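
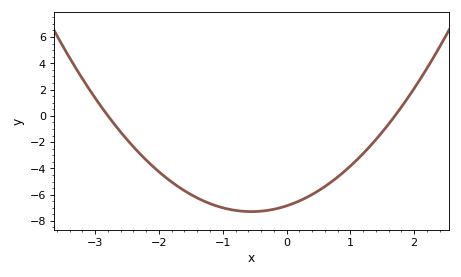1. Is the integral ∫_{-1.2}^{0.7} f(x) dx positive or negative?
negative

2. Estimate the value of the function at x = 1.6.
-0.6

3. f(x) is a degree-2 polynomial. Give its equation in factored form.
y = 1.44(x + 2.8)(x - 1.7)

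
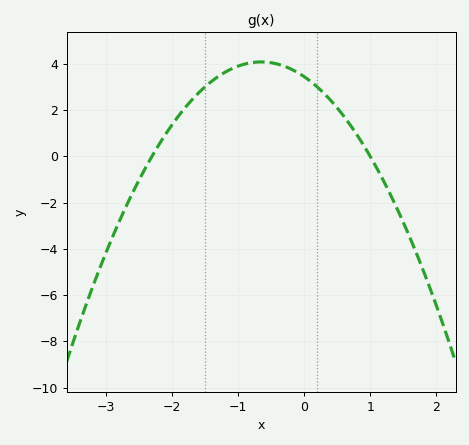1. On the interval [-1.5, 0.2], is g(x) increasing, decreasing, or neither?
neither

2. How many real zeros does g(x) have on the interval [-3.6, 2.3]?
2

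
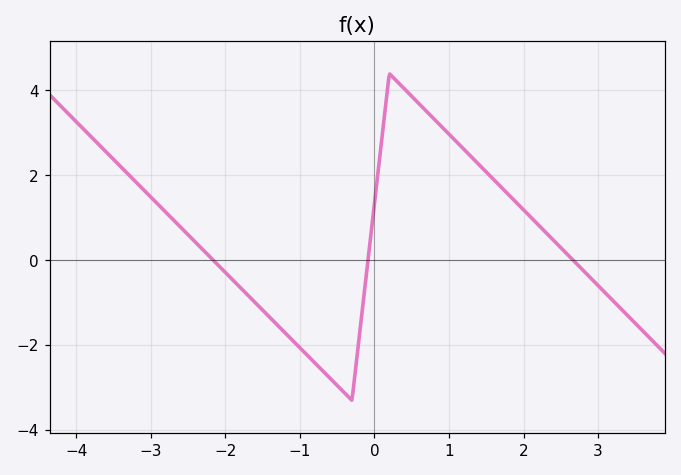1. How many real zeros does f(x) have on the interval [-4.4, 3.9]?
3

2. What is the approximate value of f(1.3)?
2.44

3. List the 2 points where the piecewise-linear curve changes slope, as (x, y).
(-0.3, -3.3); (0.2, 4.4)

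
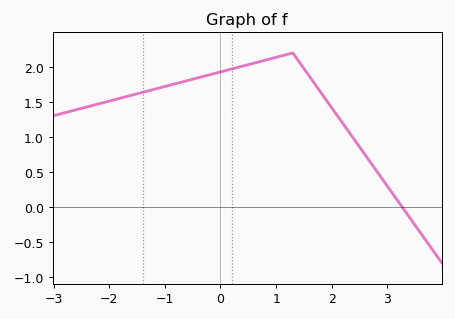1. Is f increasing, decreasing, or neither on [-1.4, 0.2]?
increasing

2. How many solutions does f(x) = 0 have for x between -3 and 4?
1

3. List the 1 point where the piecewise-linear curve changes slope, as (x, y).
(1.3, 2.2)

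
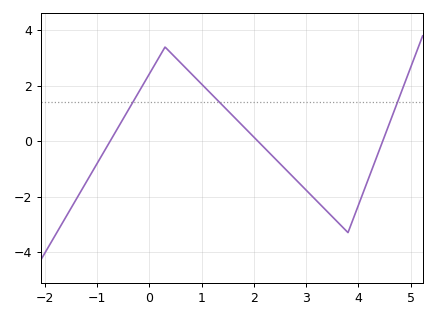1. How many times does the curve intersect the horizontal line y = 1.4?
3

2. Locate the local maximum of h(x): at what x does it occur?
0.302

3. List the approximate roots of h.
-0.751, 2.08, 4.46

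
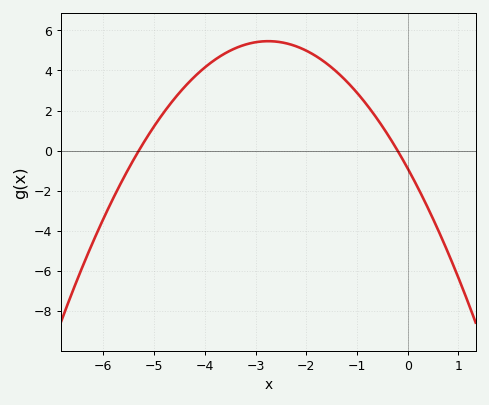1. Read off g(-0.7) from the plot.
2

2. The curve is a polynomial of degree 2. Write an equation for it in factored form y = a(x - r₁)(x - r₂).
y = -0.84(x + 5.3)(x + 0.2)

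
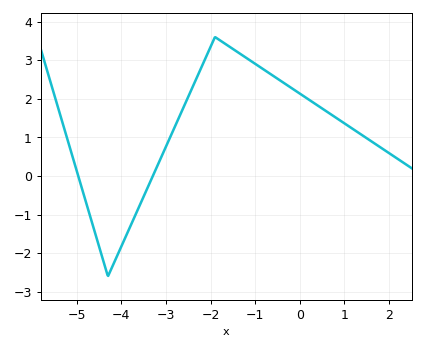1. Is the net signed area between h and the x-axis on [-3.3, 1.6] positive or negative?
positive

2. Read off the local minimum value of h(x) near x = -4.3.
-2.6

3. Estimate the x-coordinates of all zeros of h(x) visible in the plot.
-5, -3.2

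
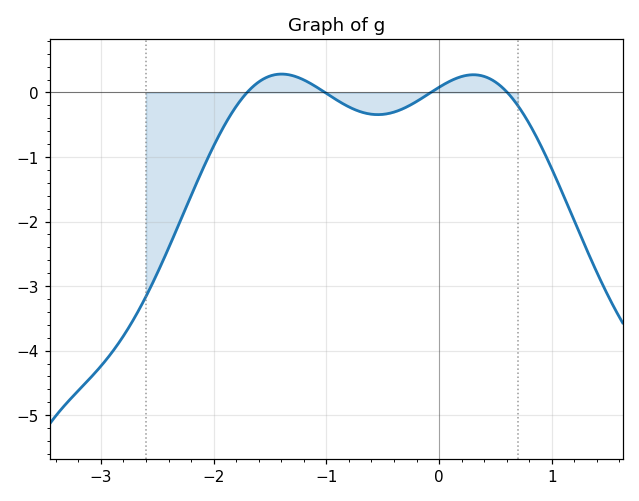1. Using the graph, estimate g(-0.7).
-0.3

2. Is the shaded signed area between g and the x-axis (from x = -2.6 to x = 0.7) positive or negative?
negative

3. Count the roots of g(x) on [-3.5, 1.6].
4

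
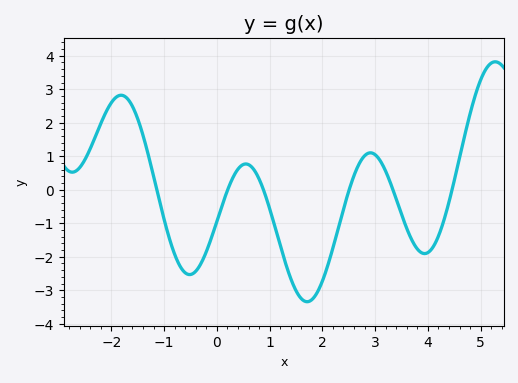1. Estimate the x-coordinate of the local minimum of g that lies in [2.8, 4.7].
3.94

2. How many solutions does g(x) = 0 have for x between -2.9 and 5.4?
6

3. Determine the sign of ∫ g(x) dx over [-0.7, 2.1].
negative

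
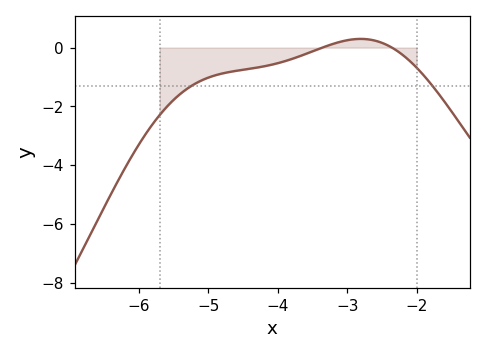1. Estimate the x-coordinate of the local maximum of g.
-2.8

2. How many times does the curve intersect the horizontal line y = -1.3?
2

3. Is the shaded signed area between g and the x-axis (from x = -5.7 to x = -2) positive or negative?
negative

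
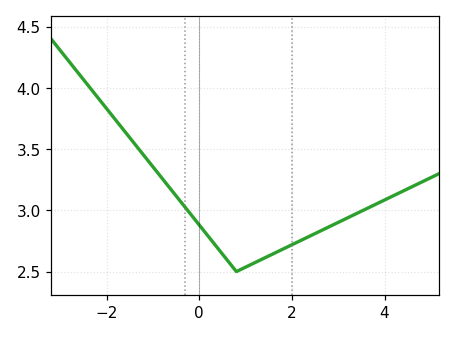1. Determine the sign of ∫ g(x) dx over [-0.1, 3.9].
positive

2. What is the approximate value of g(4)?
3.09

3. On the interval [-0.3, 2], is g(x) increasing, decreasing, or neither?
neither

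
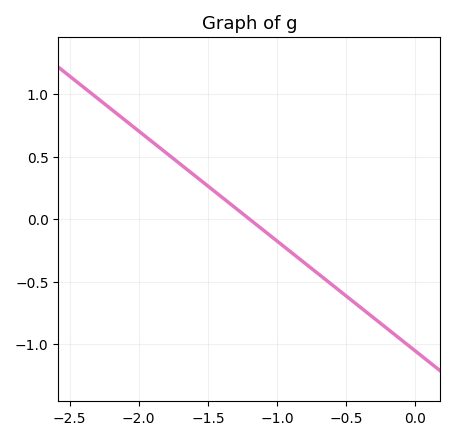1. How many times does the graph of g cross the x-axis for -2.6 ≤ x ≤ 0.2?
1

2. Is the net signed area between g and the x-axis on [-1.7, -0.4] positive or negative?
negative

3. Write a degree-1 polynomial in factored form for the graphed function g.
y = -0.88(x + 1.2)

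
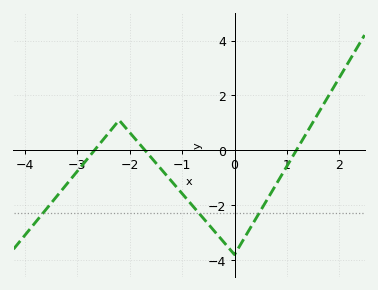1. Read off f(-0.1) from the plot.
-3.58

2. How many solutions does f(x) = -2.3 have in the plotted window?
3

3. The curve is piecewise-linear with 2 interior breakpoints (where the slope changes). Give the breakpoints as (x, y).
(-2.2, 1.1); (0, -3.8)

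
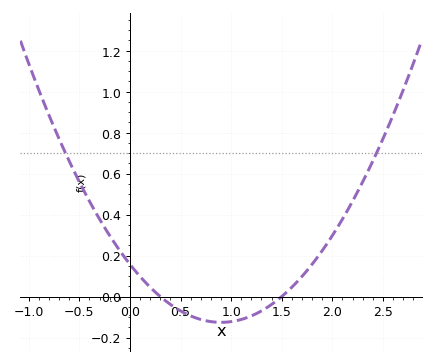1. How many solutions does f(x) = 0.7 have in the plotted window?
2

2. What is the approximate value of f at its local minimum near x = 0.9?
-0.126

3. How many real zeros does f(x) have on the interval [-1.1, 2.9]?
2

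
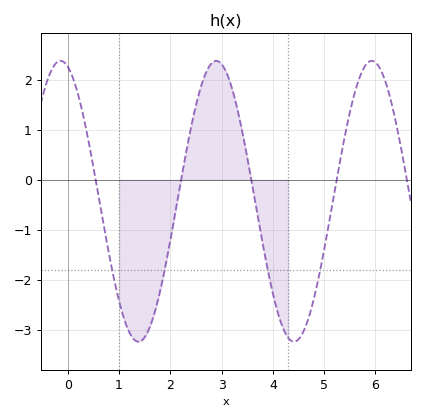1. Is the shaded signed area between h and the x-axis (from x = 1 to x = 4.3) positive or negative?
negative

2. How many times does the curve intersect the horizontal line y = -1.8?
4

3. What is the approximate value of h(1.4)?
-3.2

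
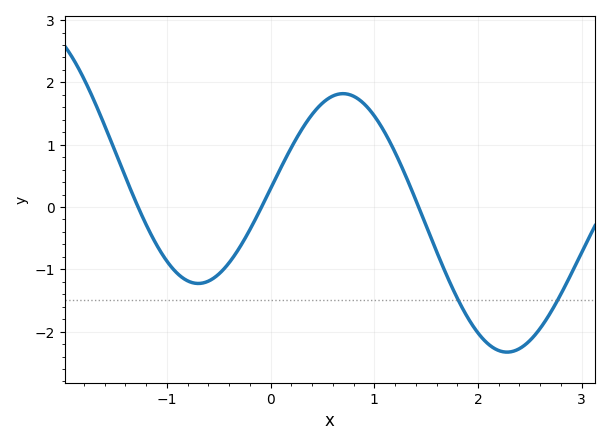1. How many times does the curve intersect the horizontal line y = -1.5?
2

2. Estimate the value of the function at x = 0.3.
1.2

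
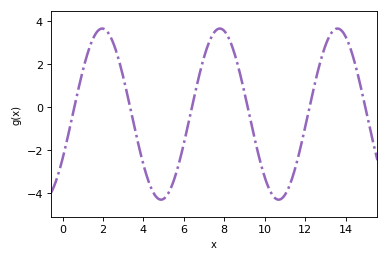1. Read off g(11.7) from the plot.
-2.15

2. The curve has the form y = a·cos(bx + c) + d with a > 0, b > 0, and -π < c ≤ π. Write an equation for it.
y = 3.98cos(1.08x - 2.12) - 0.31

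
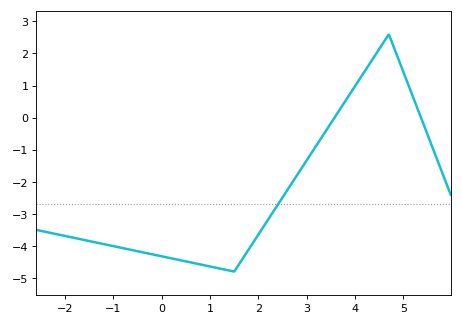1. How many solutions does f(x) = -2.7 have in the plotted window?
1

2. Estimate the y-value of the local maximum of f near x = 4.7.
2.6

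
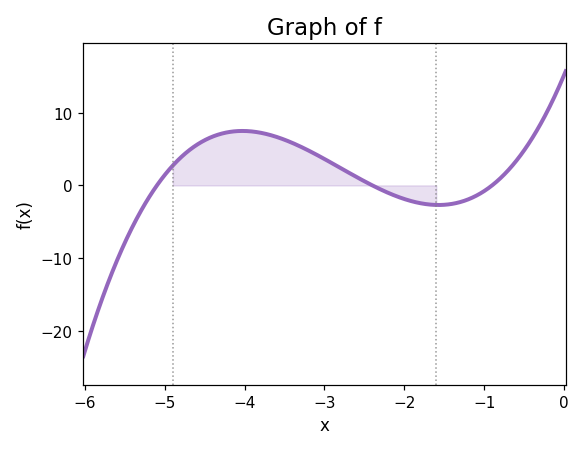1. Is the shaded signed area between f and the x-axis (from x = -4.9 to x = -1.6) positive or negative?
positive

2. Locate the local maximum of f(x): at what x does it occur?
-4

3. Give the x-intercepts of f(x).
-5.1, -2.4, -0.9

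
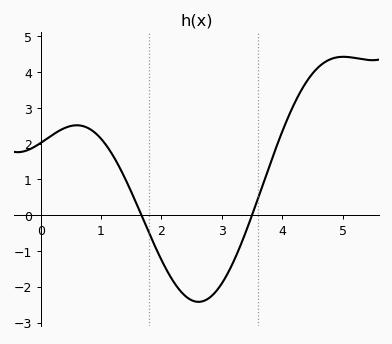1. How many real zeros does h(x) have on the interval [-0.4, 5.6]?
2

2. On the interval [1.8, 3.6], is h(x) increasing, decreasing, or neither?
neither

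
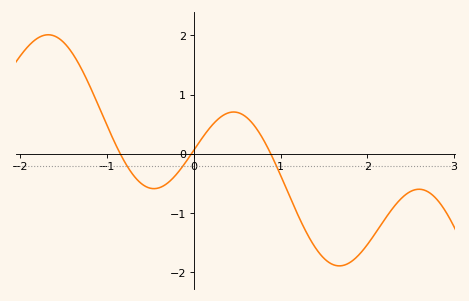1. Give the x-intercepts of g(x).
-0.8, 0, 0.9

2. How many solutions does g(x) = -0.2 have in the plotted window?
3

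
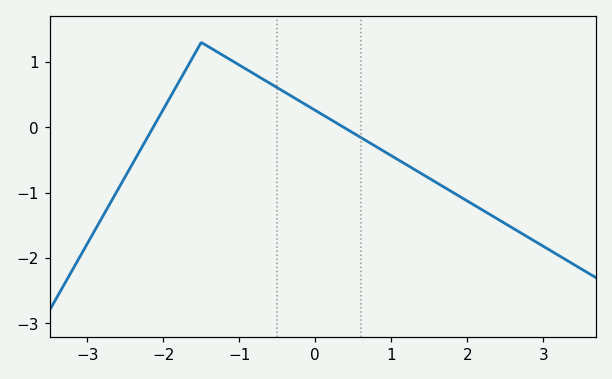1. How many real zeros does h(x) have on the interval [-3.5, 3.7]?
2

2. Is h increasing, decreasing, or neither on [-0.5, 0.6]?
decreasing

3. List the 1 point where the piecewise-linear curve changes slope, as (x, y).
(-1.5, 1.3)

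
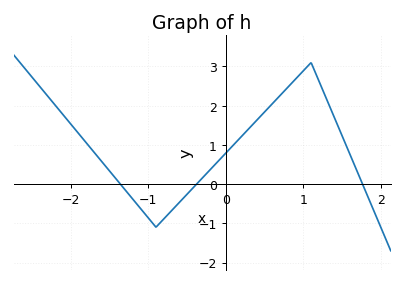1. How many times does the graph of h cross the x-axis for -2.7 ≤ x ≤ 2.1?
3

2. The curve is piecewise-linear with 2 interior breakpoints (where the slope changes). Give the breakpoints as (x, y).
(-0.9, -1.1); (1.1, 3.1)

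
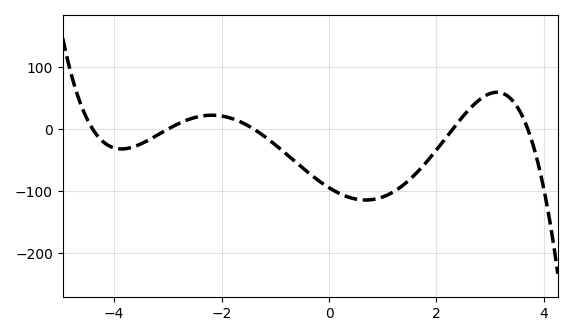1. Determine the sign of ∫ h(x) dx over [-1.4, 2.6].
negative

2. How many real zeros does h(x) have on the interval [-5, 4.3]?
5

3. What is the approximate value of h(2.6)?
30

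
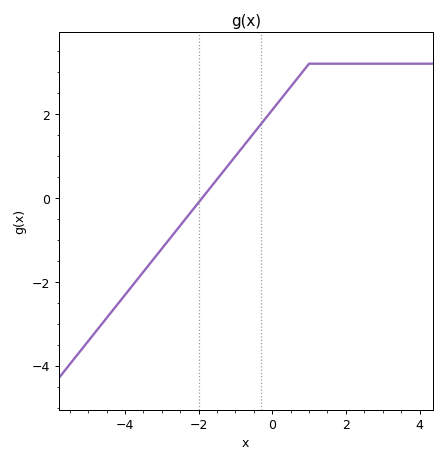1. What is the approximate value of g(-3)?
-1.2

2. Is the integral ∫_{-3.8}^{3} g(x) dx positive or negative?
positive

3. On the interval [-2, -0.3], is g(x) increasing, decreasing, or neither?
increasing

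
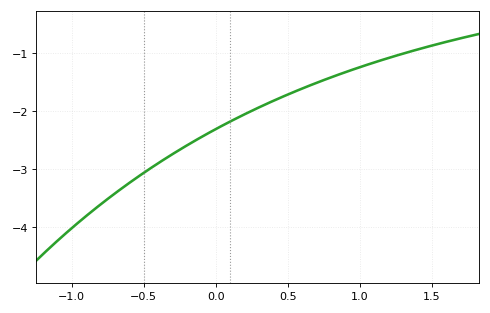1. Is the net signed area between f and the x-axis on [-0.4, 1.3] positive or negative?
negative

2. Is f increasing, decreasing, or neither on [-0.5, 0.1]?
increasing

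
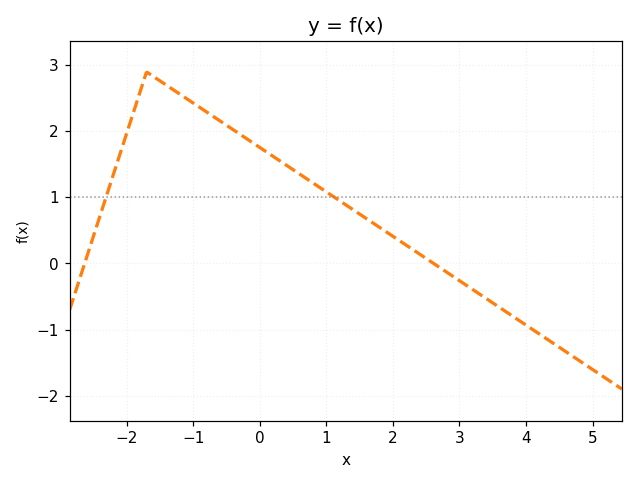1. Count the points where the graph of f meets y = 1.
2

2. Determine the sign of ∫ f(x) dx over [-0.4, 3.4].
positive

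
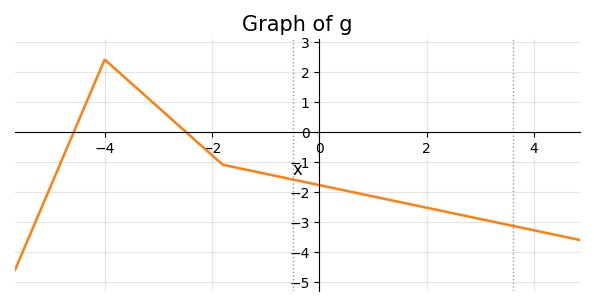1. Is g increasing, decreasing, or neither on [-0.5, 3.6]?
decreasing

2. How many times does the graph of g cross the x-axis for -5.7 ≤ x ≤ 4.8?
2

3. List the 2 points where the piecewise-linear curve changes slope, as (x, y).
(-4, 2.4); (-1.8, -1.1)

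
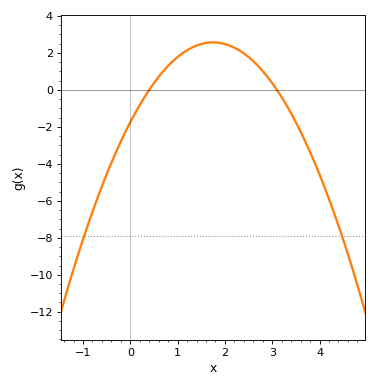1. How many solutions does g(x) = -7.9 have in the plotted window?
2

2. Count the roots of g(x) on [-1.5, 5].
2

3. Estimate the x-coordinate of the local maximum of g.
1.75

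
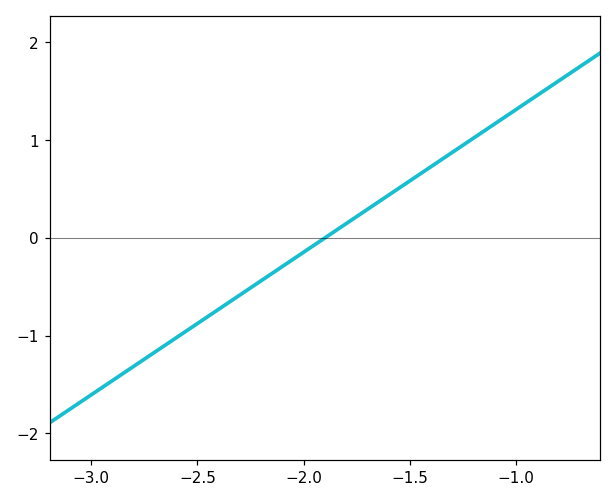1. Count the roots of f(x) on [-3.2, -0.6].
1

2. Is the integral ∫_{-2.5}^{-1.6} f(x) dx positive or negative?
negative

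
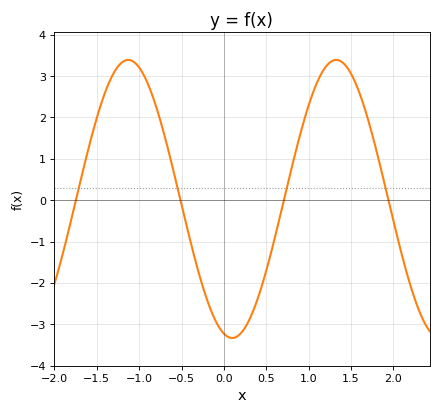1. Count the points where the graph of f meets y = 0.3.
4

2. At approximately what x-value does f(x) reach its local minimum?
0.099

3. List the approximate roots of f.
-1.75, -0.512, 0.708, 1.94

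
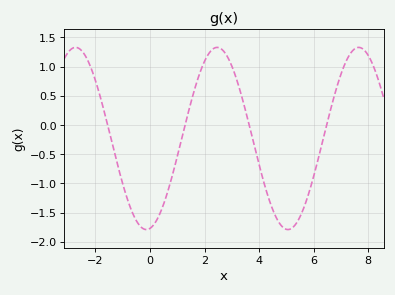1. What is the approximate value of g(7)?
0.864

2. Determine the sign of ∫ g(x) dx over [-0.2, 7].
negative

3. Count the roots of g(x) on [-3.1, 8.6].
4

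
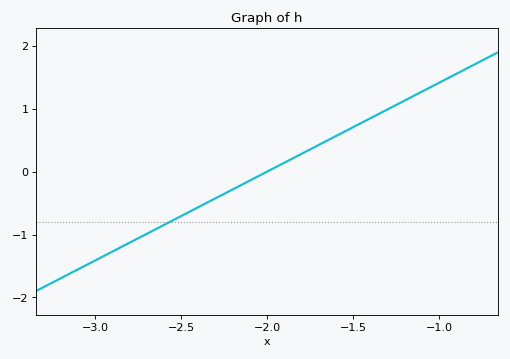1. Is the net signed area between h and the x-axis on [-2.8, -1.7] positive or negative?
negative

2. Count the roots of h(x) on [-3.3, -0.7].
1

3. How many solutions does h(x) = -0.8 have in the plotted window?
1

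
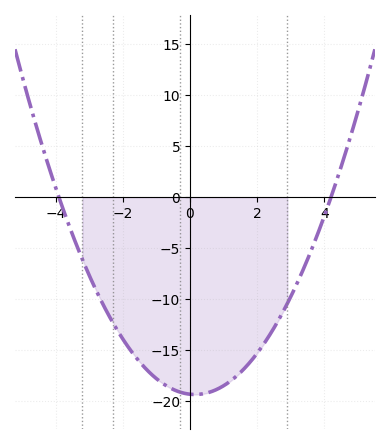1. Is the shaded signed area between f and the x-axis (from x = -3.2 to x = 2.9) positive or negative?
negative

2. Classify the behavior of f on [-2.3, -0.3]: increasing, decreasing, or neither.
decreasing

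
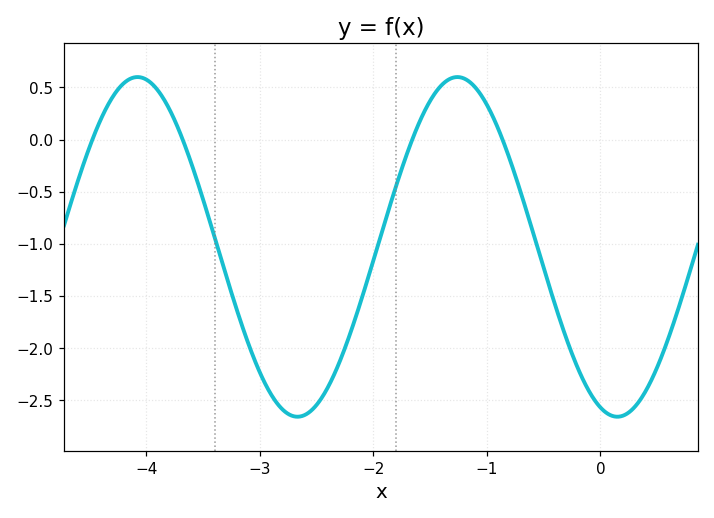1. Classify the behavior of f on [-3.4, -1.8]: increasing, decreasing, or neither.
neither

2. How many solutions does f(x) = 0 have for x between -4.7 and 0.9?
4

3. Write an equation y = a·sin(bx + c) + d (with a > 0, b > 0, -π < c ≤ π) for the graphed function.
y = 1.63sin(2.2x - 1.9) - 1.03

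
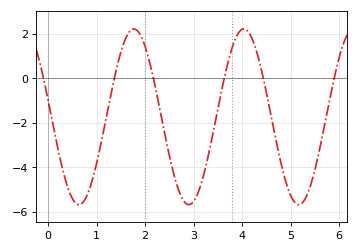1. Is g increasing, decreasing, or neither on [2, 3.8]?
neither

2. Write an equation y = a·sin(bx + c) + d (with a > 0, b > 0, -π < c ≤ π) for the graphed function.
y = 3.95sin(2.8x + 3) - 1.73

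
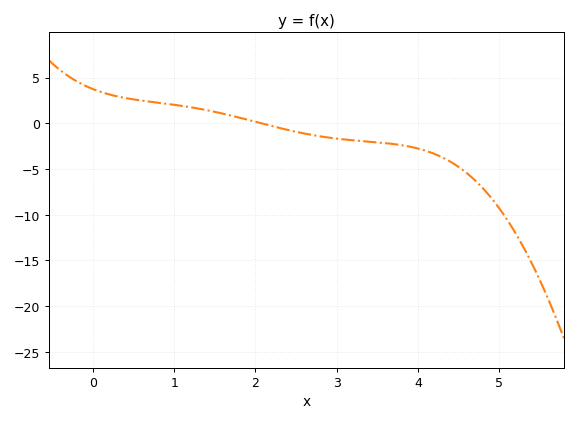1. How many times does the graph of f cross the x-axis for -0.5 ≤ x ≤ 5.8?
1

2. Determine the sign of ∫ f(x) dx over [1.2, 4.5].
negative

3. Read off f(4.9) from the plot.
-8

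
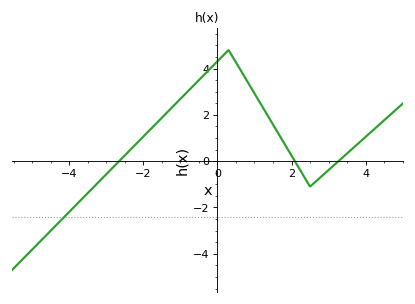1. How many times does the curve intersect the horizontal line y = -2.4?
1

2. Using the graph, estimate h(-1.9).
1.2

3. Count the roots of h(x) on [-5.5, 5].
3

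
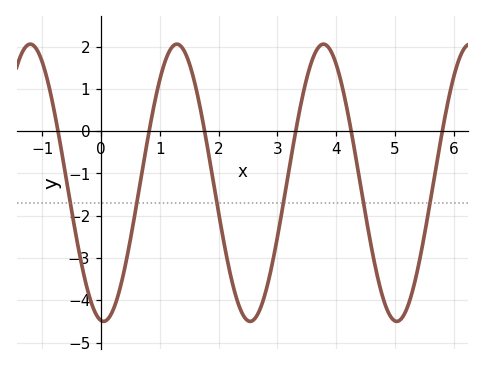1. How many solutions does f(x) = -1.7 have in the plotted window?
6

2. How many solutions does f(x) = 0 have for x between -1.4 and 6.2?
6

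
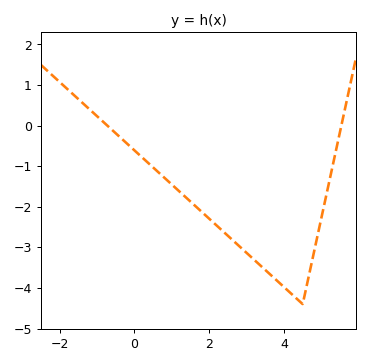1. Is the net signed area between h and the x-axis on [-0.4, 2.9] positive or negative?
negative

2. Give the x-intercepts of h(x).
-0.8, 5.6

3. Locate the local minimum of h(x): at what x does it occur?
4.4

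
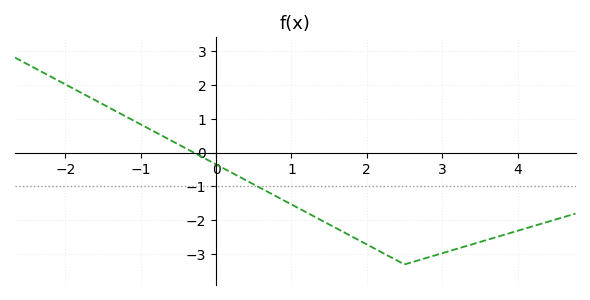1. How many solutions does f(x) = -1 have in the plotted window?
1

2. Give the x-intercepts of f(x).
-0.296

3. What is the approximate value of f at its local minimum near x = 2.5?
-3.3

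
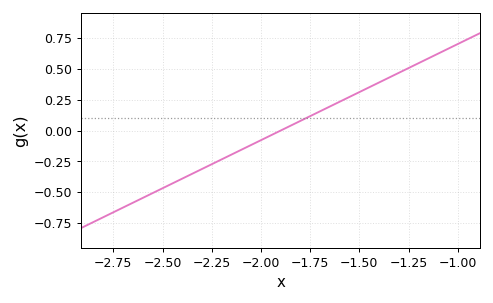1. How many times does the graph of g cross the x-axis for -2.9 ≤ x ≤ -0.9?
1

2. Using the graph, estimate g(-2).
-0.078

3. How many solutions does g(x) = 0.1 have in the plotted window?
1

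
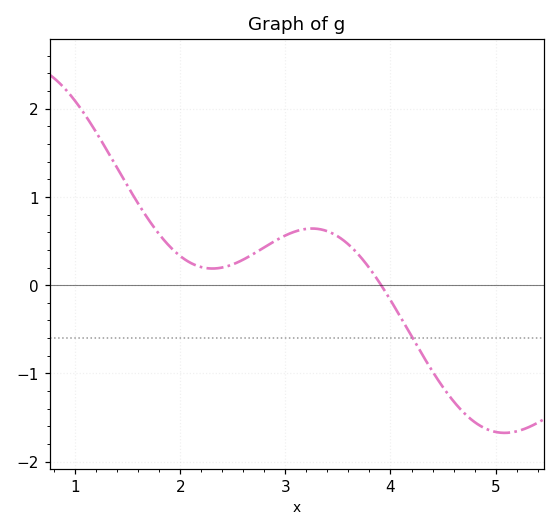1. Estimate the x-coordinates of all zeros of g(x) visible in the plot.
3.91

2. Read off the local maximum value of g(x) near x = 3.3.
0.642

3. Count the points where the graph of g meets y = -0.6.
1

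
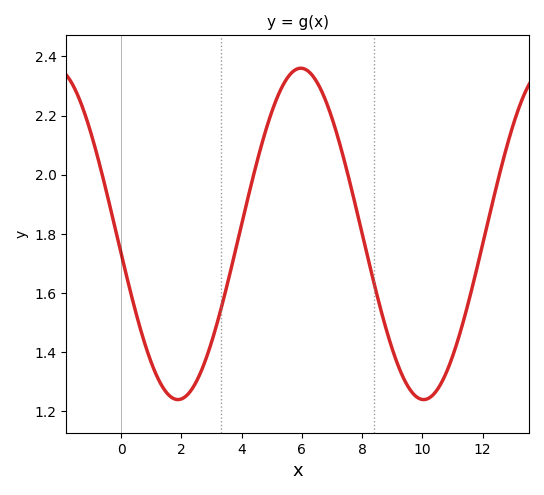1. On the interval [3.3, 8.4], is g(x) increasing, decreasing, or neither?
neither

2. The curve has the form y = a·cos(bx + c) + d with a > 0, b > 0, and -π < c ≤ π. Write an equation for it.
y = 0.56cos(0.77x + 1.7) + 1.8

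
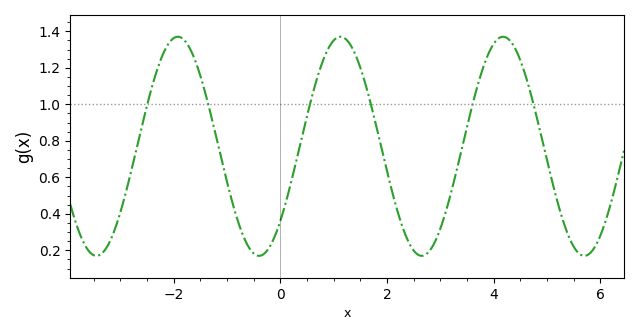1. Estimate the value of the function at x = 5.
0.695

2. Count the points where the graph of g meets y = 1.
6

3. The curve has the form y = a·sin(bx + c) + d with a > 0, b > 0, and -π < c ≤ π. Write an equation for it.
y = 0.6sin(2.06x - 0.75) + 0.77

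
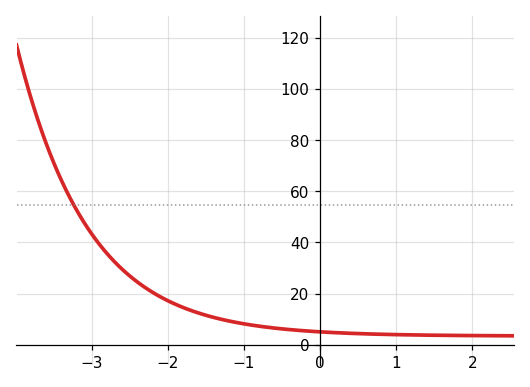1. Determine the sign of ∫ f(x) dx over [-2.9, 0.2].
positive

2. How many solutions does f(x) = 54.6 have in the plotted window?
1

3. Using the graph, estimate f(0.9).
4.04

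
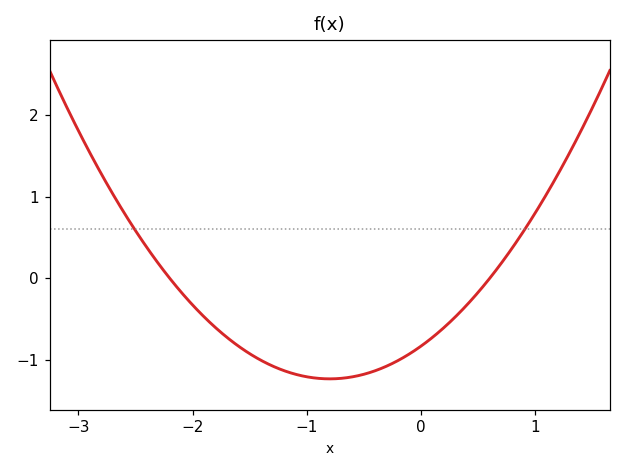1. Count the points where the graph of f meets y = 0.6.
2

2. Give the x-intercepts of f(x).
-2.2, 0.6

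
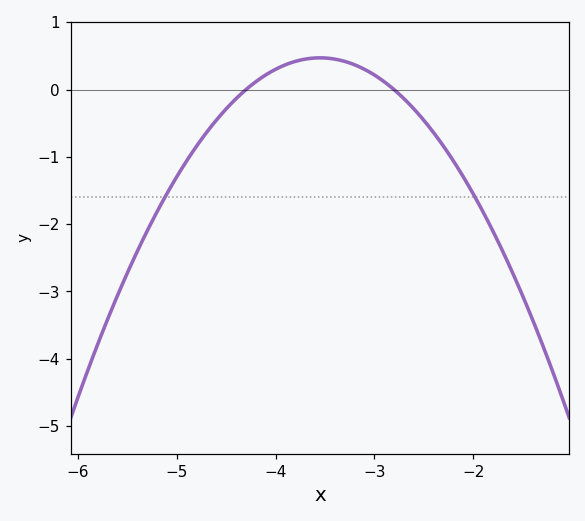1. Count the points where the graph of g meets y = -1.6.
2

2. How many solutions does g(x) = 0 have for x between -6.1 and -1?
2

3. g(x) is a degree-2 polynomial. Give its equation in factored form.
y = -0.84(x + 4.3)(x + 2.8)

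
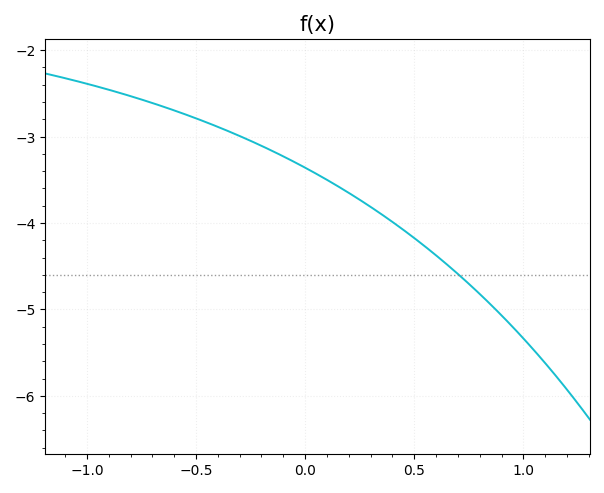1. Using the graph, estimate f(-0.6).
-2.7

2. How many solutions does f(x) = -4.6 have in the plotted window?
1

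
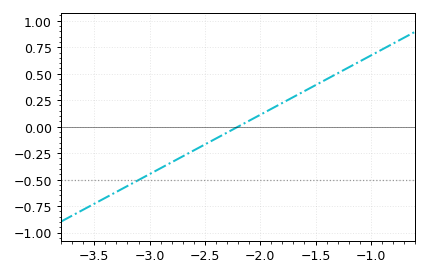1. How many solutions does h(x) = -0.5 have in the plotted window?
1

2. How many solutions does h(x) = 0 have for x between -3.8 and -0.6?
1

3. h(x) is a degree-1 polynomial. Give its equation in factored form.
y = 0.56(x + 2.2)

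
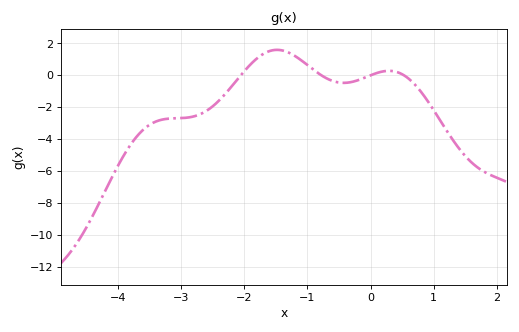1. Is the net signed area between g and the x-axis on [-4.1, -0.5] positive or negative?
negative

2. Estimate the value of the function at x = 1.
-2.2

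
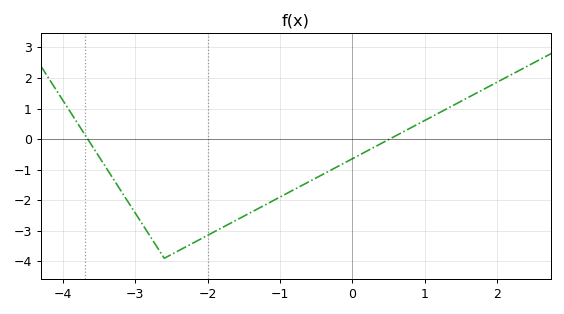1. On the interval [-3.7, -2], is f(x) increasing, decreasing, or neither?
neither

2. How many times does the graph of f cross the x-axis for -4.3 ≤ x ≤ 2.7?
2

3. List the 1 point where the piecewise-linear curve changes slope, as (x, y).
(-2.6, -3.9)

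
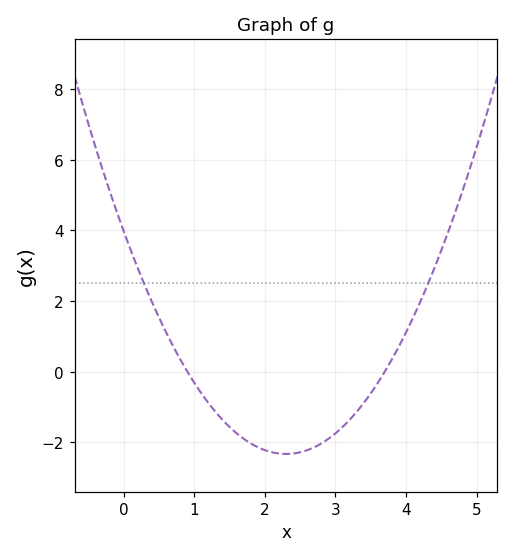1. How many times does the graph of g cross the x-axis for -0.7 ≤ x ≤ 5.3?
2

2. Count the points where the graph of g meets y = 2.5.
2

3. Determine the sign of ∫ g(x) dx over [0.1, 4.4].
negative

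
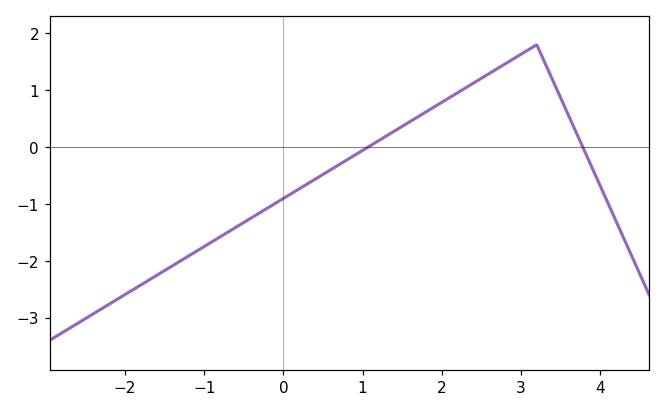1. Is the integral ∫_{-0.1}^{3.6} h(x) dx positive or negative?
positive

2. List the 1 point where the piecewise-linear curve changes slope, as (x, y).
(3.2, 1.8)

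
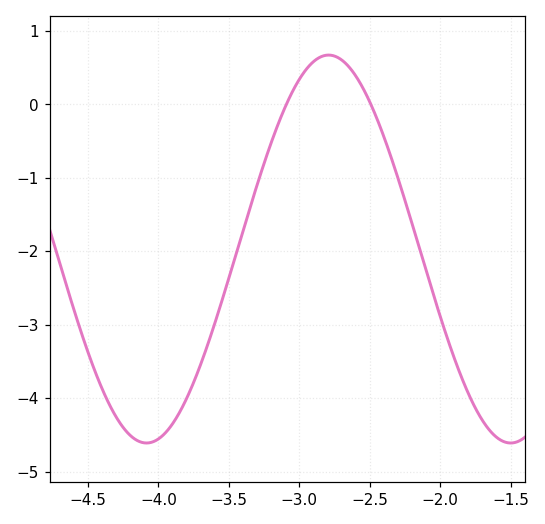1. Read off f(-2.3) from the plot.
-1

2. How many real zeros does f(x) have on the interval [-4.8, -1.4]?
2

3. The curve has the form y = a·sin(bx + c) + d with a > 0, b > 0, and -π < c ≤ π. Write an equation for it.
y = 2.64sin(2.43x + 2.07) - 1.97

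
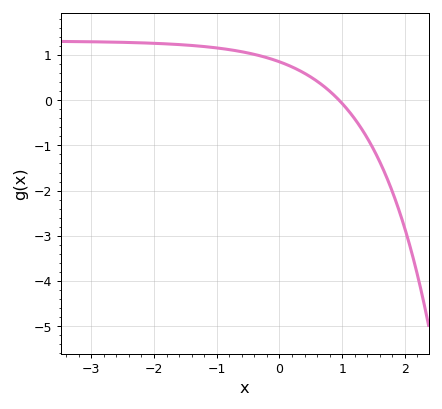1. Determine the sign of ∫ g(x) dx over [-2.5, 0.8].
positive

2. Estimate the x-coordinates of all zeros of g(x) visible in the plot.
0.951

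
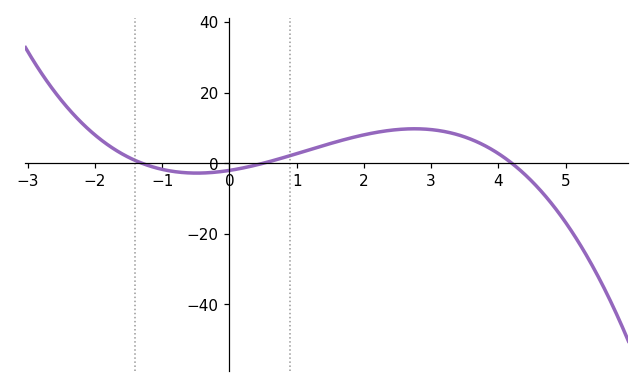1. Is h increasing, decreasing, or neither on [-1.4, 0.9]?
neither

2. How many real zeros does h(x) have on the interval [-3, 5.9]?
3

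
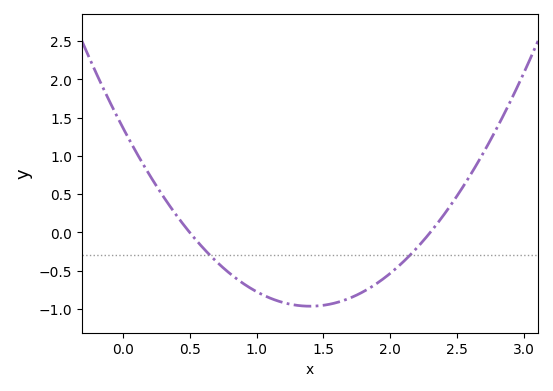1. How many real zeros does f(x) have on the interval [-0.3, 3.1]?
2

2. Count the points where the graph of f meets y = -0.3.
2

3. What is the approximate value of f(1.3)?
-0.95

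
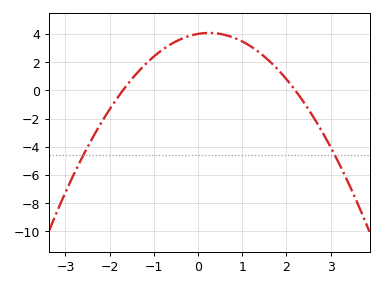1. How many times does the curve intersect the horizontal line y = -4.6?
2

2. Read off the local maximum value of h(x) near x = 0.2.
4.07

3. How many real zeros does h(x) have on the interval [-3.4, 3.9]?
2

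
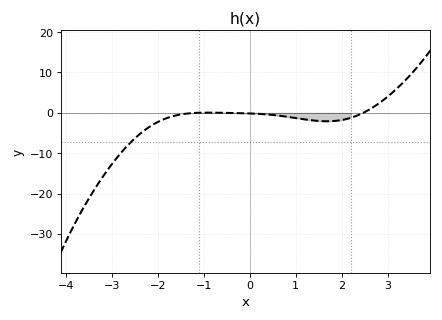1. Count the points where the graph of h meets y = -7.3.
1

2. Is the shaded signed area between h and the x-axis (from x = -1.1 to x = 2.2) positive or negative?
negative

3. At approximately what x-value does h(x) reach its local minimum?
1.6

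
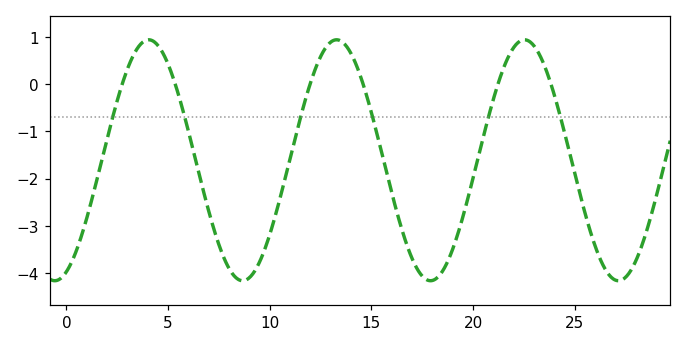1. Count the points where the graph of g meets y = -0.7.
6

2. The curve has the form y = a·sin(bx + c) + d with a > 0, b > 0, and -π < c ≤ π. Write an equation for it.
y = 2.55sin(0.68x - 1.2) - 1.61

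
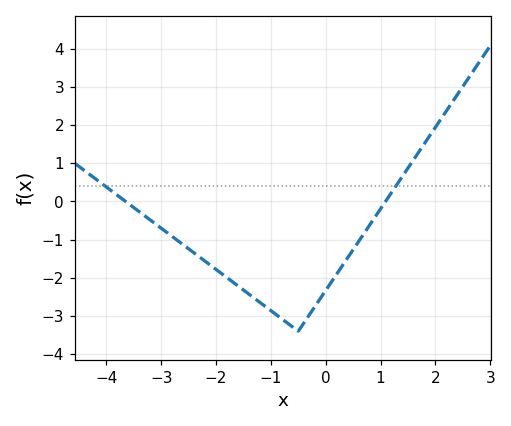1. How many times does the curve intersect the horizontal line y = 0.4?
2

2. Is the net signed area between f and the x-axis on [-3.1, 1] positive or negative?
negative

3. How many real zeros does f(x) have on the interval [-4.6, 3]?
2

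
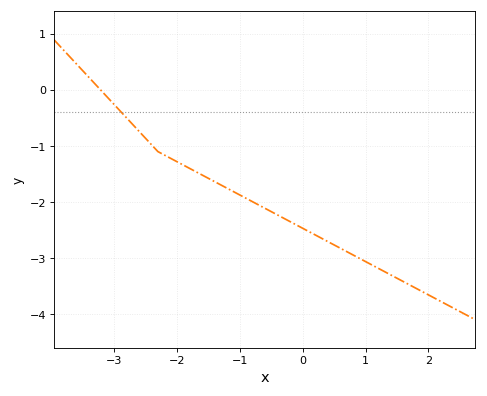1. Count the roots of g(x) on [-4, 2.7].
1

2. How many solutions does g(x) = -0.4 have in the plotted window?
1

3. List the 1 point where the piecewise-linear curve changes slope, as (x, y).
(-2.3, -1.1)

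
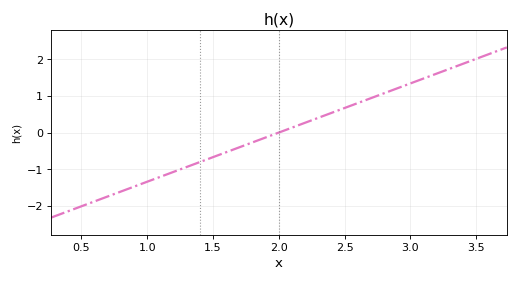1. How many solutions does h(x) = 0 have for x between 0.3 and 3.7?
1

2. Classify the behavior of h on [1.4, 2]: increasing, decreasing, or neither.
increasing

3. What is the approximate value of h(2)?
0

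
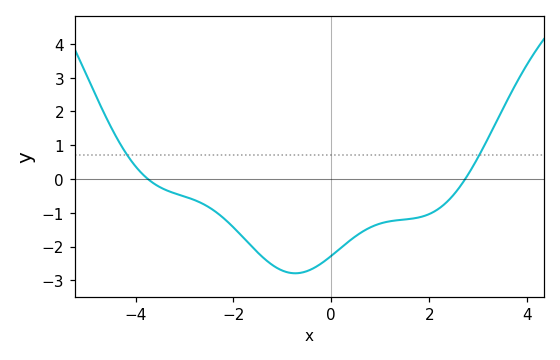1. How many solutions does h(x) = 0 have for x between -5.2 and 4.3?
2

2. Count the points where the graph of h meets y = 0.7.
2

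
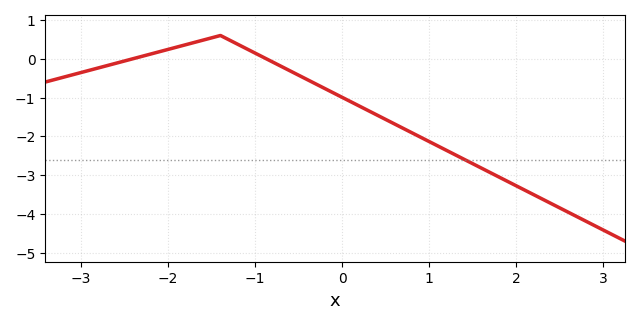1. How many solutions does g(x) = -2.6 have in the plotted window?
1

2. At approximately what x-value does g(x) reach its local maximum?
-1.4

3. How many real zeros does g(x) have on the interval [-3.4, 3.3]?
2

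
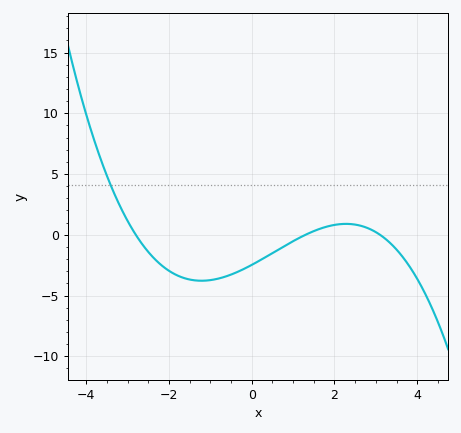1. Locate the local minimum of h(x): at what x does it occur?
-1.21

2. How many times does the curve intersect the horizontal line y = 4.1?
1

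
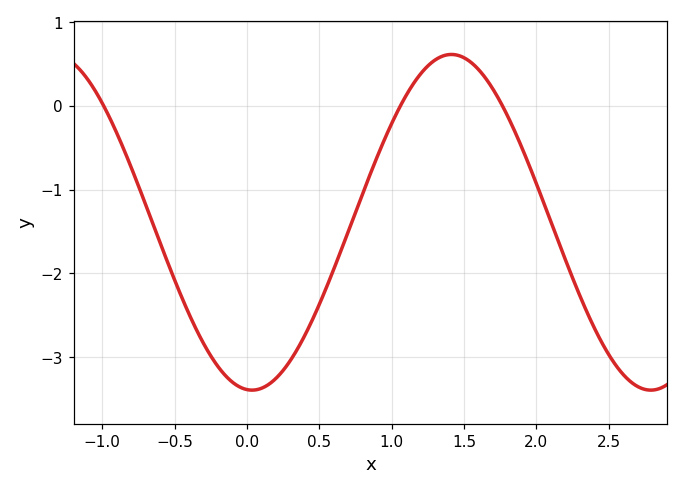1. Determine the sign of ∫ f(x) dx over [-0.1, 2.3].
negative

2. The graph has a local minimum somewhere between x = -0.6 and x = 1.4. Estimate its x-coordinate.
0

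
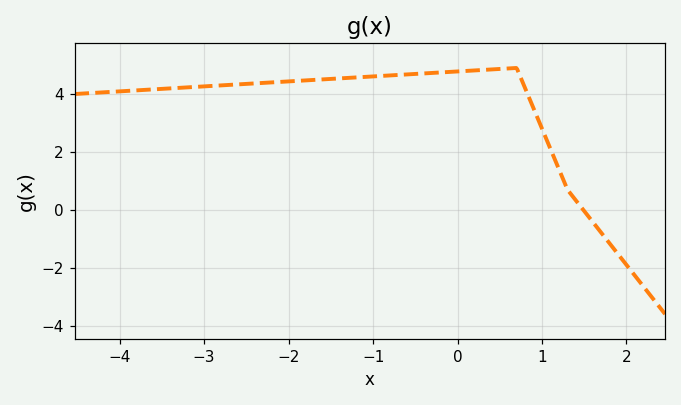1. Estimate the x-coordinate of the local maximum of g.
0.7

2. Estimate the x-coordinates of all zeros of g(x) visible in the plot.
1.5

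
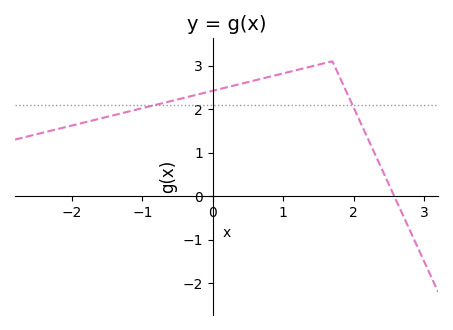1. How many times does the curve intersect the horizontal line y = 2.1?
2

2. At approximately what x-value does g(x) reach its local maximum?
1.7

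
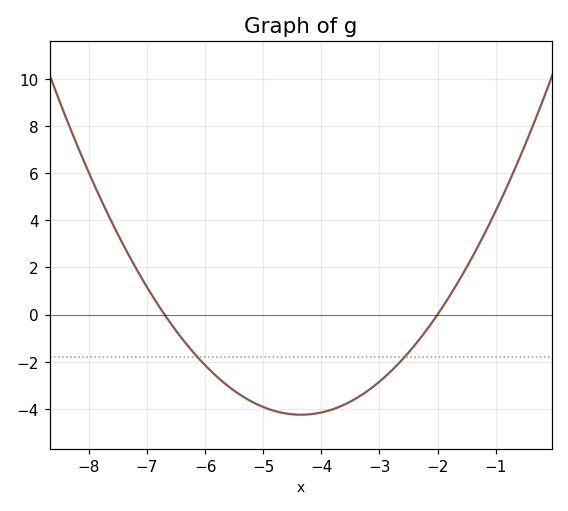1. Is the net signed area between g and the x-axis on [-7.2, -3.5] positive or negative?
negative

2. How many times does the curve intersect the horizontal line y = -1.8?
2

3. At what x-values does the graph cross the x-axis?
-6.7, -2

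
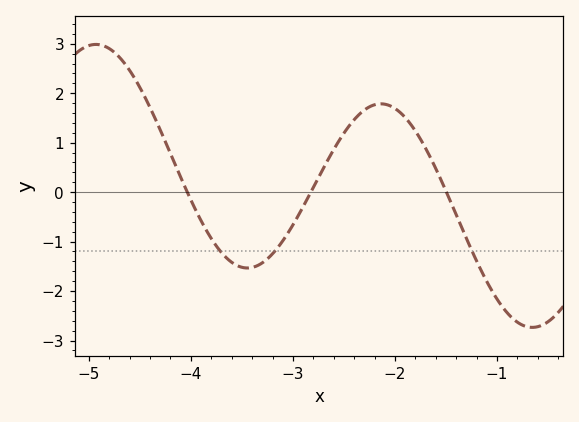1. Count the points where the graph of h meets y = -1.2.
3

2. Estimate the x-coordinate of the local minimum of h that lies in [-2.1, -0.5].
-0.7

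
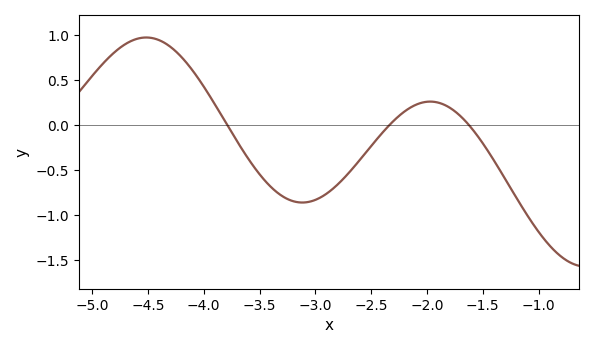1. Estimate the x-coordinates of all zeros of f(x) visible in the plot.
-3.79, -2.34, -1.62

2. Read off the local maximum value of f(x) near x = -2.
0.265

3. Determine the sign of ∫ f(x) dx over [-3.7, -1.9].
negative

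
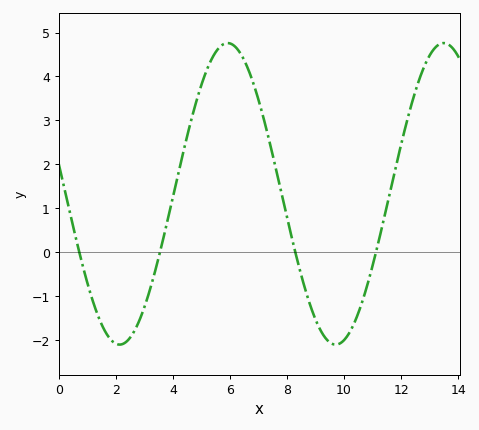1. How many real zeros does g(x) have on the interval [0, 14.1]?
4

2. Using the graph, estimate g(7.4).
2.48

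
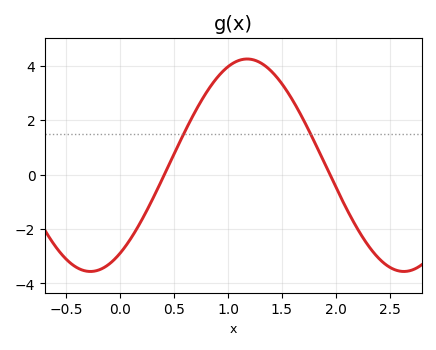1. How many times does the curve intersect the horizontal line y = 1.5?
2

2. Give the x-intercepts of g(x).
0.4, 1.95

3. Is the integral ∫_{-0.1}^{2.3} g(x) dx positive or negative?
positive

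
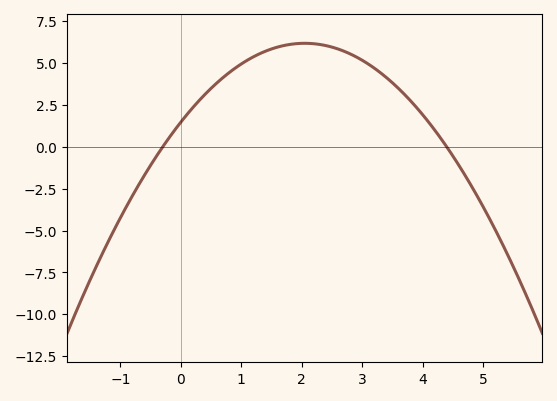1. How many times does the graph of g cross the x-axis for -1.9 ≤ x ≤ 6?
2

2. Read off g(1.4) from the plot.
5.8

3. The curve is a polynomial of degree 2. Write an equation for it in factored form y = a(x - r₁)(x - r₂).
y = -1.12(x + 0.3)(x - 4.4)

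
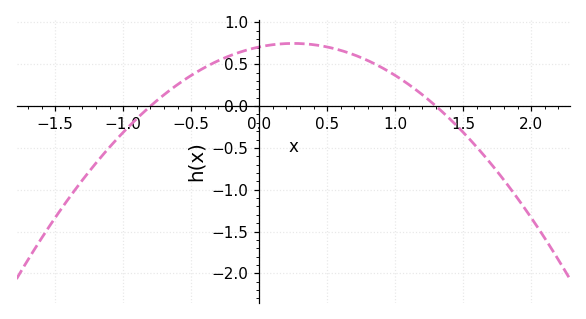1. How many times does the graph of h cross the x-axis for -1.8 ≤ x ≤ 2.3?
2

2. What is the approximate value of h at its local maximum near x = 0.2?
0.75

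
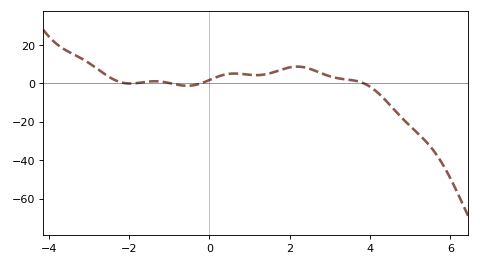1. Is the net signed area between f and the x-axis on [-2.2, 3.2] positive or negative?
positive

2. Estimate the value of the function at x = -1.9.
0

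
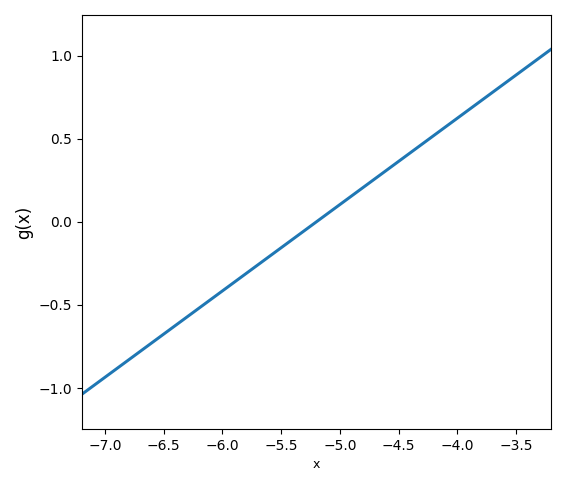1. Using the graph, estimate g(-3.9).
0.676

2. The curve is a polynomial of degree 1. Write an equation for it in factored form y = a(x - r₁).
y = 0.52(x + 5.2)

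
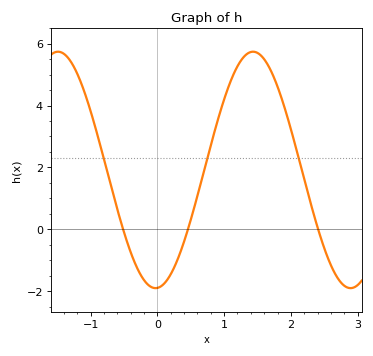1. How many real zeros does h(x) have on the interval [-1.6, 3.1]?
3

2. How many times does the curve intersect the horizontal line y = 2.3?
3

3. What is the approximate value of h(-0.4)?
-0.8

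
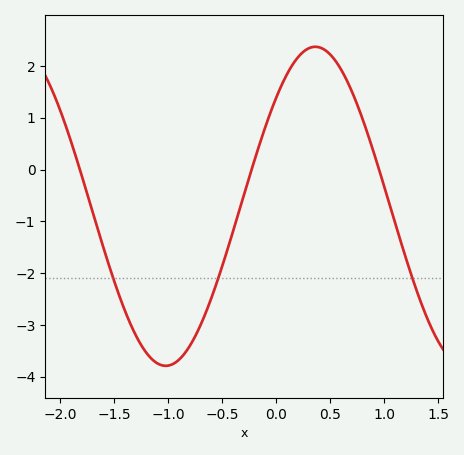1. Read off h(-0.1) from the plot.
0.8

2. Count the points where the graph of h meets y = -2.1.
3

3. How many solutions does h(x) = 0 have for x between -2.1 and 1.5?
3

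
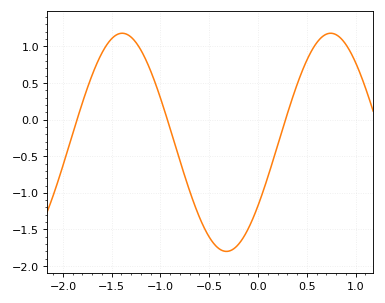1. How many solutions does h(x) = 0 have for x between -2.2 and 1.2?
3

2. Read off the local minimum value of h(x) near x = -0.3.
-1.8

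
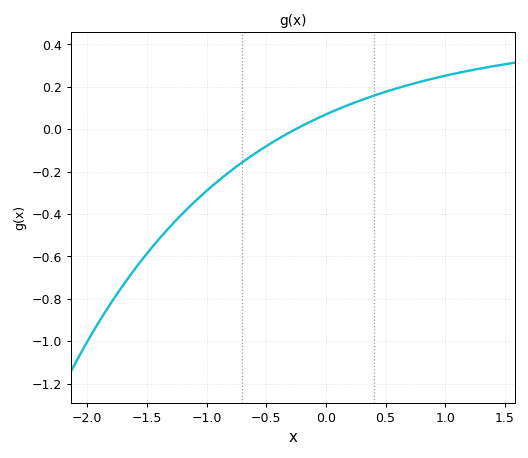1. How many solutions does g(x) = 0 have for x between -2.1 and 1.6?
1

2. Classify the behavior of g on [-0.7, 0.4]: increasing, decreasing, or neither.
increasing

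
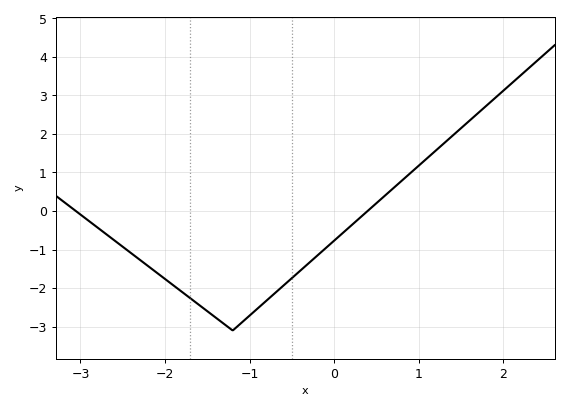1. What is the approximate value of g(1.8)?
2.73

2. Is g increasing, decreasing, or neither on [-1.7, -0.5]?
neither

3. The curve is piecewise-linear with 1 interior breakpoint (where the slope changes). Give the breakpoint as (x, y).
(-1.2, -3.1)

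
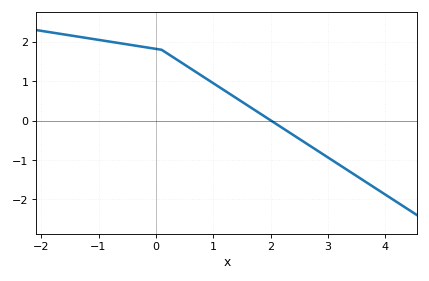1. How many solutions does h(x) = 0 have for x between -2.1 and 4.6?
1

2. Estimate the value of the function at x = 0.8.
1.14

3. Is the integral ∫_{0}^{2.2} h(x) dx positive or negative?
positive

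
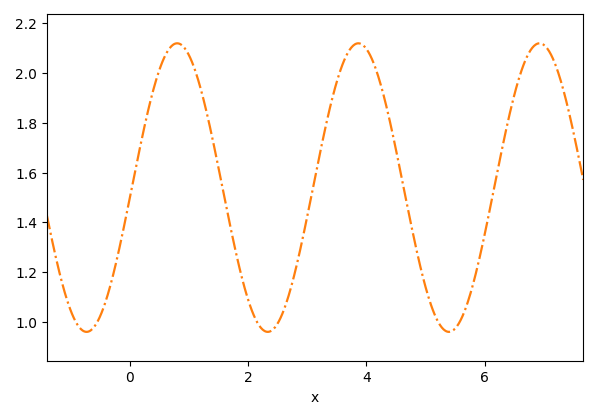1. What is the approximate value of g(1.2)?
1.94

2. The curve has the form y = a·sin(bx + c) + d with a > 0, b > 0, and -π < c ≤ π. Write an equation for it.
y = 0.58sin(2x - 0.07) + 1.54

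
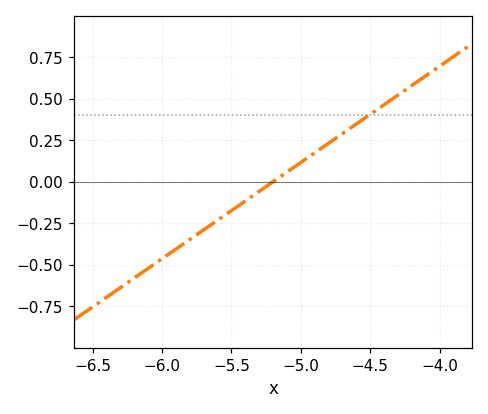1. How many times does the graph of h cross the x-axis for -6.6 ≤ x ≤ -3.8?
1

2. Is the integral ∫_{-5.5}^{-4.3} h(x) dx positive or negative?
positive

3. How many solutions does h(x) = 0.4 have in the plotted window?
1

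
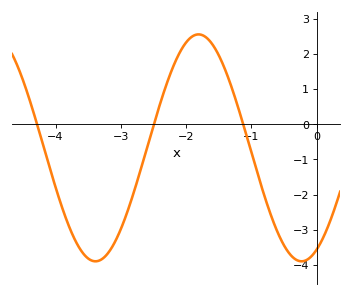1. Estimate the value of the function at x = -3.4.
-3.9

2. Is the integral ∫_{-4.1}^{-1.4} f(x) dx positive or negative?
negative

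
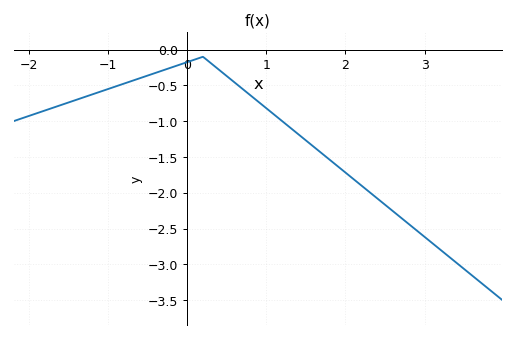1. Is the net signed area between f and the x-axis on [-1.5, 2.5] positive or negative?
negative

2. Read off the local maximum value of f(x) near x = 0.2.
-0.1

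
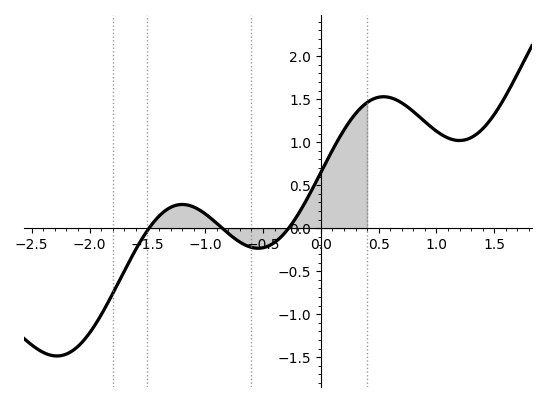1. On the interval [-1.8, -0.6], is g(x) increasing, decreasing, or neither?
neither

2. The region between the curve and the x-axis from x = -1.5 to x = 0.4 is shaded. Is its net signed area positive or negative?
positive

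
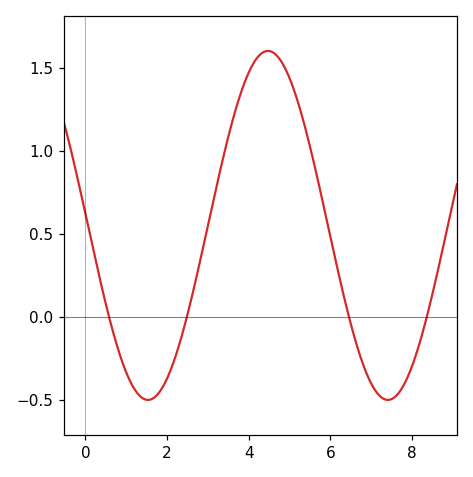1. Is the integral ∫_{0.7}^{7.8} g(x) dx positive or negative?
positive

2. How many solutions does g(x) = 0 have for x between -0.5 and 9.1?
4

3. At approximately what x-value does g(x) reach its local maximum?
4.47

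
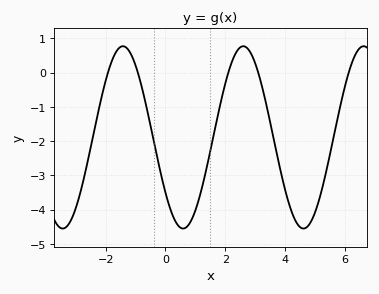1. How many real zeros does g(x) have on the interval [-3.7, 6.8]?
5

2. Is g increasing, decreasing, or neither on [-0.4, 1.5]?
neither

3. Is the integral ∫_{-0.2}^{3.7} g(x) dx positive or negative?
negative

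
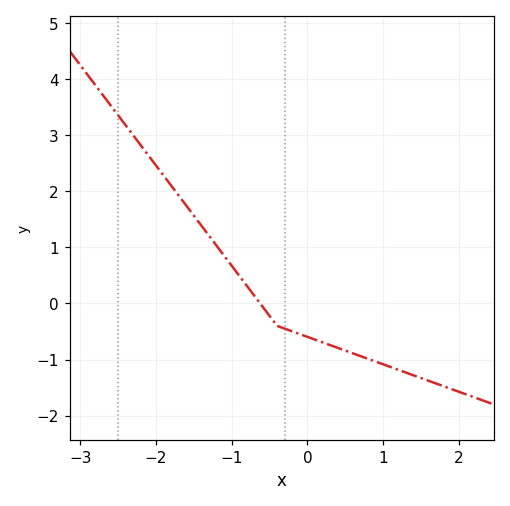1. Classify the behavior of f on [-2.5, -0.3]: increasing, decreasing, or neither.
decreasing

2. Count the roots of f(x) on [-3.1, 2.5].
1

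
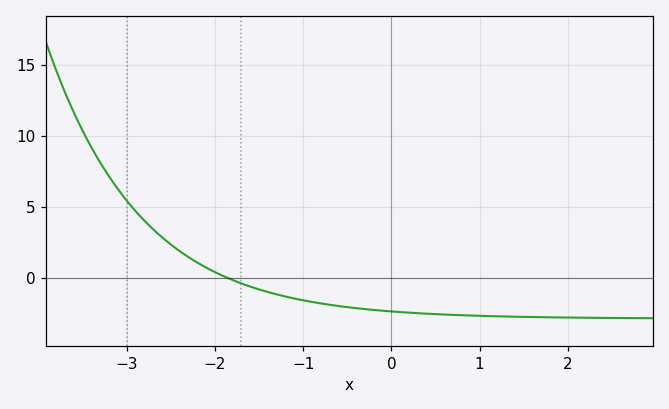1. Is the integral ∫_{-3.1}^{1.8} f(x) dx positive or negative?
negative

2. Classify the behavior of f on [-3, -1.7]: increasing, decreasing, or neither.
decreasing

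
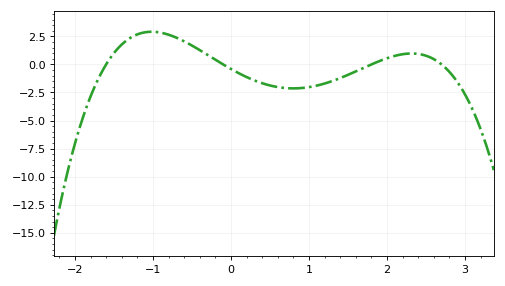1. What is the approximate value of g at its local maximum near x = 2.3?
1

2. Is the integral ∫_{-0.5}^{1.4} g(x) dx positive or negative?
negative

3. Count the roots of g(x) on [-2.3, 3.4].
4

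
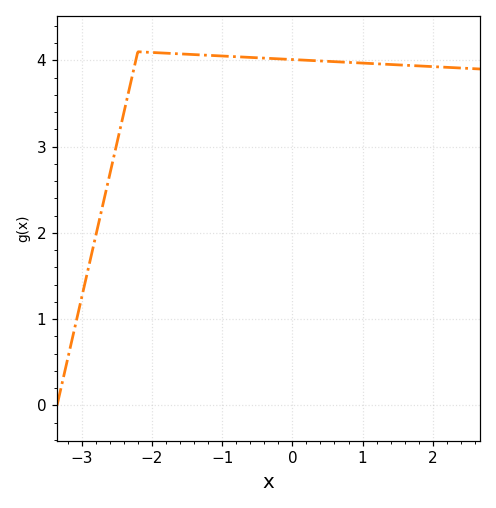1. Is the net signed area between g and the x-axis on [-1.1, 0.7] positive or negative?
positive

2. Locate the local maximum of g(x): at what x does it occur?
-2.2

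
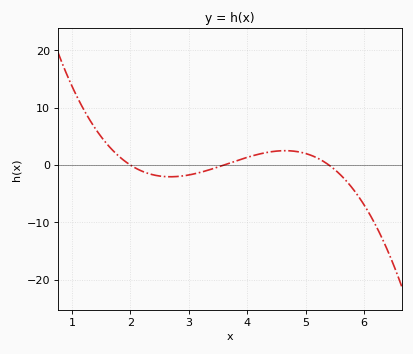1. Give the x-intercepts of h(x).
2, 3.6, 5.4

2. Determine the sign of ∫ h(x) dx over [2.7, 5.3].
positive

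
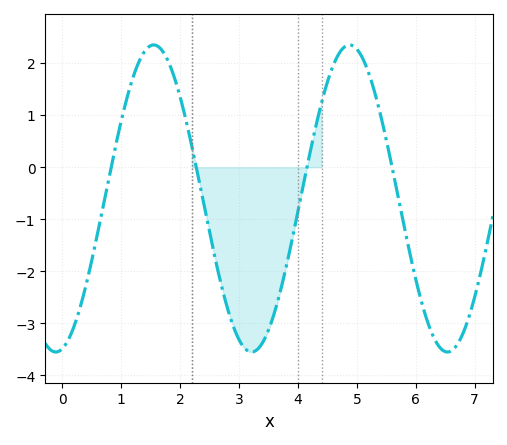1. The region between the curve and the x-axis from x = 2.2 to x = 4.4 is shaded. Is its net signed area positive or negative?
negative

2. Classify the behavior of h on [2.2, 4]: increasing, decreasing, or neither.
neither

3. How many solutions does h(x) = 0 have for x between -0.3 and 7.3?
4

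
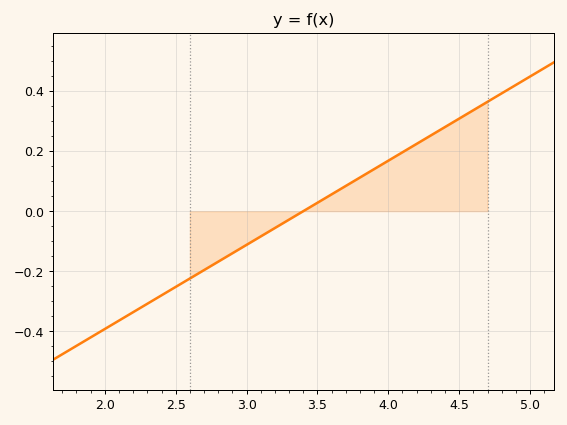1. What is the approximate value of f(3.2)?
-0.056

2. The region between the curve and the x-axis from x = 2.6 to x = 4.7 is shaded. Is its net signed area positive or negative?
positive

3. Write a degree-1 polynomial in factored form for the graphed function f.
y = 0.28(x - 3.4)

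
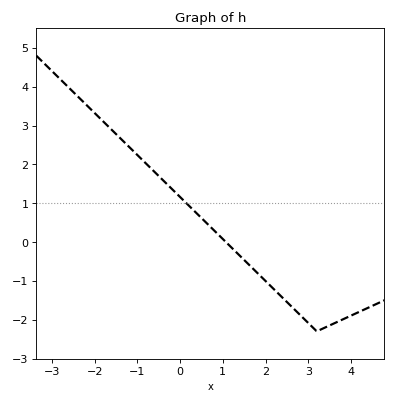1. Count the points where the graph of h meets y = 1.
1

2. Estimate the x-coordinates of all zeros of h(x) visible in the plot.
1.07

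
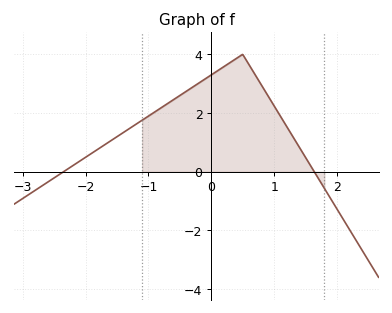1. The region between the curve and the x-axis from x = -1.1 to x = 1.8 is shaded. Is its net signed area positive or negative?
positive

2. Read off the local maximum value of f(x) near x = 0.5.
4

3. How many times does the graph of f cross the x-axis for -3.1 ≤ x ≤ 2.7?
2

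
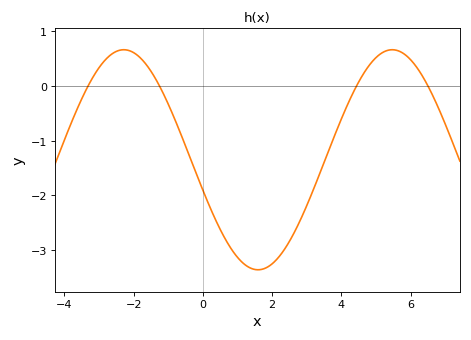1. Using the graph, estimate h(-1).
-0.334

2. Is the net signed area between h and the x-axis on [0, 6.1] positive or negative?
negative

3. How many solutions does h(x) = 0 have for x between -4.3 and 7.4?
4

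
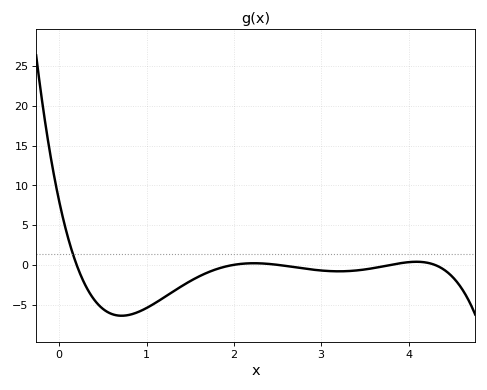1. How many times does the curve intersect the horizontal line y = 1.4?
1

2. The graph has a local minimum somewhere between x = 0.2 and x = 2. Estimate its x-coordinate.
0.7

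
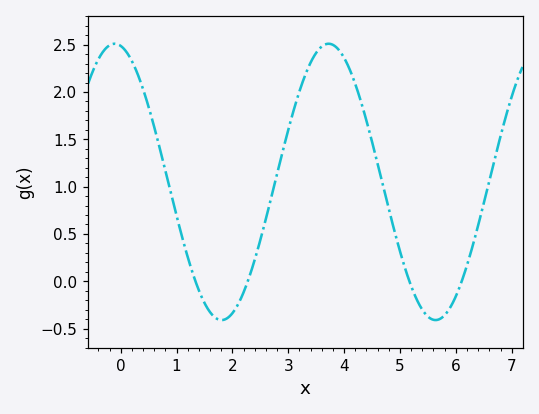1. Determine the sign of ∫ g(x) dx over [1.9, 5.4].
positive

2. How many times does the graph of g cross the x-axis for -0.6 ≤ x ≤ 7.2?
4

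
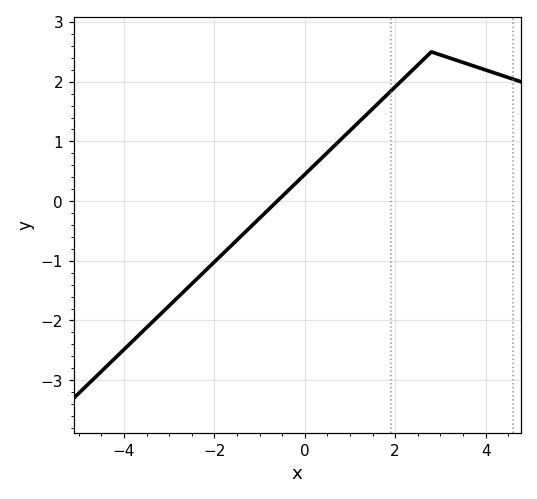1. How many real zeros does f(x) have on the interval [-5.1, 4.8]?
1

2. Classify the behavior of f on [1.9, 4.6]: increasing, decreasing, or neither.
neither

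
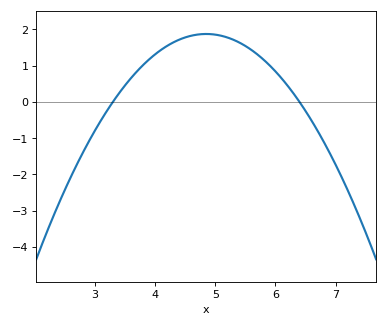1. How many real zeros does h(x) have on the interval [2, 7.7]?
2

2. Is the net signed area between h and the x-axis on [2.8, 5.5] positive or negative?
positive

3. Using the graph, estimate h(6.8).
-1.1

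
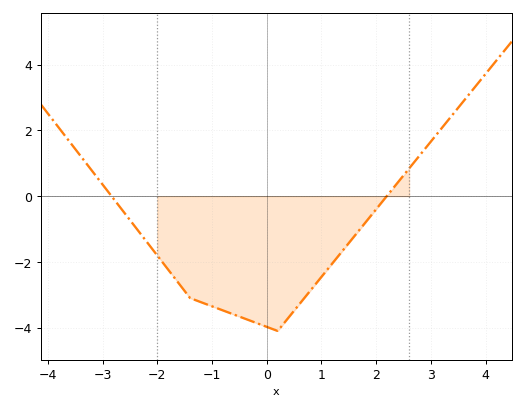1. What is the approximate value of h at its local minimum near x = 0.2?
-4.1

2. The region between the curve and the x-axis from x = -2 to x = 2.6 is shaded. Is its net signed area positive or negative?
negative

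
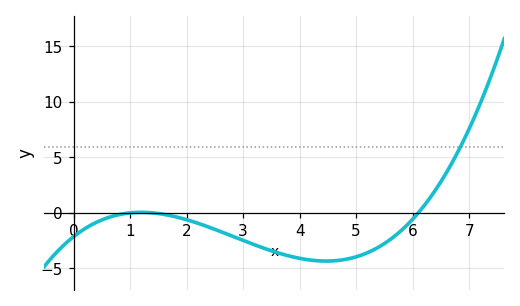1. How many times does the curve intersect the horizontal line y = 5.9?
1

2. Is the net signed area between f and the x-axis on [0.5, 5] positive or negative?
negative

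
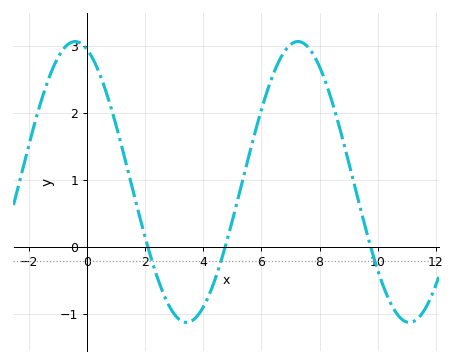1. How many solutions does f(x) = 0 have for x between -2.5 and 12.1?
3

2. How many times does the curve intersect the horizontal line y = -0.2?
3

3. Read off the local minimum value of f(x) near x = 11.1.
-1.1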